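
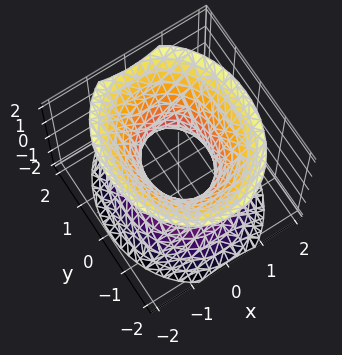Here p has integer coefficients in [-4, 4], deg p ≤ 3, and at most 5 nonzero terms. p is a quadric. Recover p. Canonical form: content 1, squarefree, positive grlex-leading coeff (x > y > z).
3*x^2 + 2*y^2 - 2*z^2 - 2

(a) Degree: one connected sheet with a waist; a quadric, so deg p = 2.
(b) Symmetries: mirror symmetry z ↦ −z ⇒ only even powers of z; the y ↦ −y reflection is a symmetry, so y appears only in even powers; the x ↦ −x reflection is a symmetry, so x appears only in even powers.
(c) From the visible intercepts: the y-axis gridline crossings are at y ∈ {-1, 1}; the surface avoids every integer z-axis point in the box.
(d) Together with the visible shape, these determine p as stated.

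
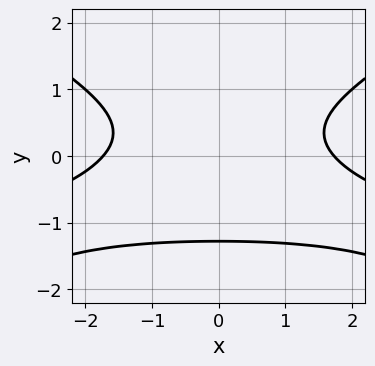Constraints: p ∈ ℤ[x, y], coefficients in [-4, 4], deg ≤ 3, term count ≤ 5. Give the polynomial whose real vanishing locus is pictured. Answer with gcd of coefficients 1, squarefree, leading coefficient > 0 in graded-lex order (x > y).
The degree is 3 — no degree-2 curve has this shape.
Symmetries: mirror symmetry x ↦ −x ⇒ only even powers of x.
Fitting integer coefficients to these (and the overall shape) gives p.

x^2*y - 3*y^3 + x^2 - 2*y^2 - 3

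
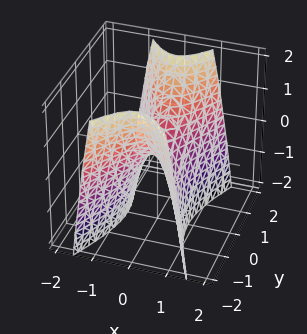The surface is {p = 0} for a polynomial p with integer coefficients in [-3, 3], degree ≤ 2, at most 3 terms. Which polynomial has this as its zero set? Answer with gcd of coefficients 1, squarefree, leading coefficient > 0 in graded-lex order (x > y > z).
1. Degree: a hyperbolic paraboloid; a quadric, so deg p = 2.
2. Symmetries: mirror symmetry y ↦ −y ⇒ only even powers of y; mirror symmetry x ↦ −x ⇒ only even powers of x.
3. Checking where it meets the axes: it meets the y-axis at y = 0 (among the integer gridlines); it meets the z-axis at z = 0 (among the integer gridlines); it meets the x-axis at x = 0 (among the integer gridlines).
4. Matching integer coefficients to the picture gives p.

3*x^2 - y^2 + z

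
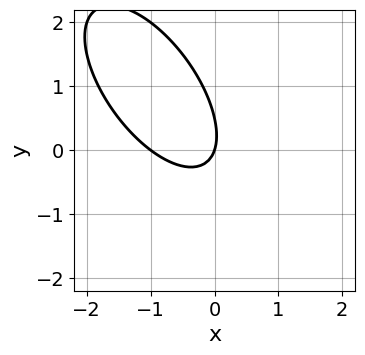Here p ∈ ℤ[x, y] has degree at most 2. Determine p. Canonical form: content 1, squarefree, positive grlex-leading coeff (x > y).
3*x^2 + 3*x*y + 2*y^2 + 3*x - y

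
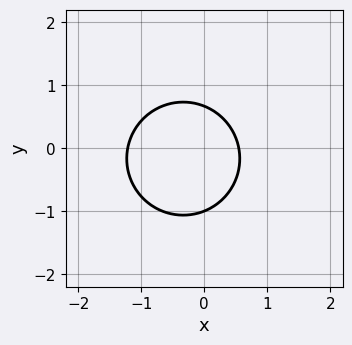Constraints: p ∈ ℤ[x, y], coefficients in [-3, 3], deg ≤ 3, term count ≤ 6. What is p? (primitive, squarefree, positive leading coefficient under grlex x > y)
3*x^2 + 3*y^2 + 2*x + y - 2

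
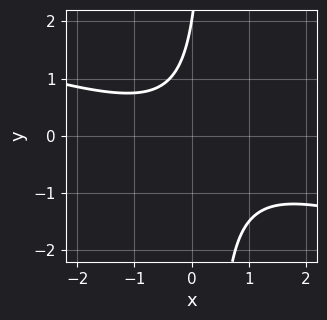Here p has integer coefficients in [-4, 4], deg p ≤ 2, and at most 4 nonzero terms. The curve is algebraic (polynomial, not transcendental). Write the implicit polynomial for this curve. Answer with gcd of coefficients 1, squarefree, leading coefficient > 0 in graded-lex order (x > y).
x^2 + 3*x*y - y + 2

1. deg p = 2. A generic line meets the curve in up to 2 points.
2. Checking where it meets the axes: the curve avoids every integer x-axis point in the box; one y-axis crossing is at y = 2.
3. Fitting integer coefficients to these (and the overall shape) gives p.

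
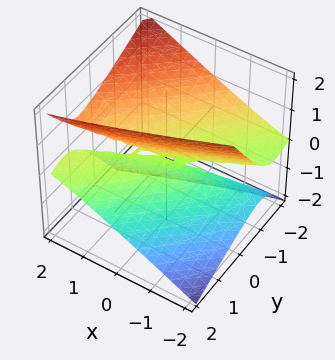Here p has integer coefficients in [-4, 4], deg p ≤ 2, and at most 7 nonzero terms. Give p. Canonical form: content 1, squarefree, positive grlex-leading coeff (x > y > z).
x^2 - 3*x*y + 2*y^2 + 3*y*z - 3*z^2

Degree: the shape is more complex than any degree-1 surface, so deg p = 2.
Against the integer gridlines: one x-axis crossing is at x = 0; one y-axis crossing is at y = 0; it crosses the z-axis at the gridline z = 0.
Together with the visible shape, these determine p as stated.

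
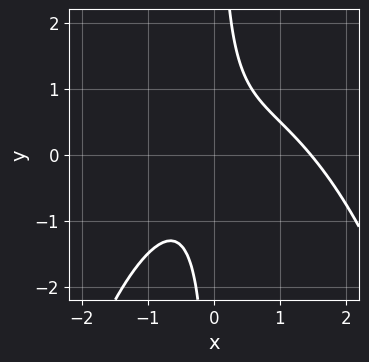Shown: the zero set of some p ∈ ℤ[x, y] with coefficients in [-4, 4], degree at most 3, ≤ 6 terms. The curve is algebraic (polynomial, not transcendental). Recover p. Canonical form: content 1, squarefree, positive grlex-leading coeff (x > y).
x^3 - x^2 + 2*x*y - 1

First, the degree is 3 — a generic line meets the curve in up to 3 points.
Next, from the visible intercepts: it misses every integer gridline on the y-axis.
Finally, together with the visible shape, these determine p as stated.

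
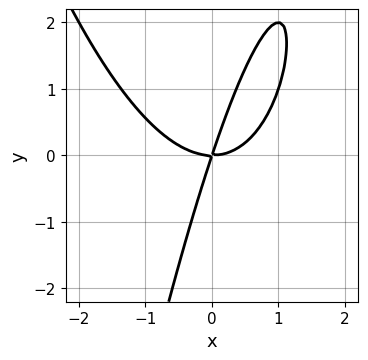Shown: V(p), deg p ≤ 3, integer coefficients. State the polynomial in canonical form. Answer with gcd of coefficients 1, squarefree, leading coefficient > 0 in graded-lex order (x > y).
First, degree: a generic line meets the curve in up to 3 points, so deg p = 3.
Then, against the integer gridlines: one x-axis crossing is at x = 0; it crosses the y-axis at the gridline y = 0.
Finally, matching integer coefficients to the picture gives p.

2*x^3 - 3*x*y + y^2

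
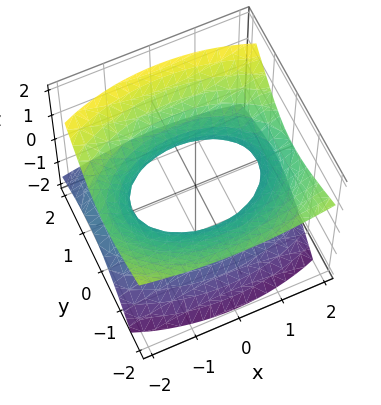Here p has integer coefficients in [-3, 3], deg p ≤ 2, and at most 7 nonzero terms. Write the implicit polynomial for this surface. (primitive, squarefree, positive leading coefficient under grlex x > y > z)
x^2 + 2*y^2 + 2*y*z - 3*z^2 - 2

1. deg p = 2. The shape is more complex than any degree-1 surface.
2. Observable constraints: the surface avoids every integer z-axis point in the box; among the integer gridlines, it crosses the y-axis at y ∈ {-1, 1}.
3. Together with the visible shape, these determine p as stated.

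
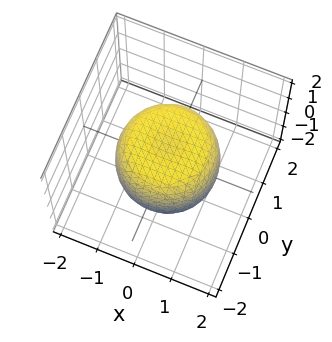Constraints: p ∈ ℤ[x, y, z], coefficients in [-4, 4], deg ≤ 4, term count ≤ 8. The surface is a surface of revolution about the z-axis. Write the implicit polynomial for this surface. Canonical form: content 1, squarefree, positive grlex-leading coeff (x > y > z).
x^4 + 2*x^2*y^2 + y^4 - x^2 - y^2 + z^2 - 1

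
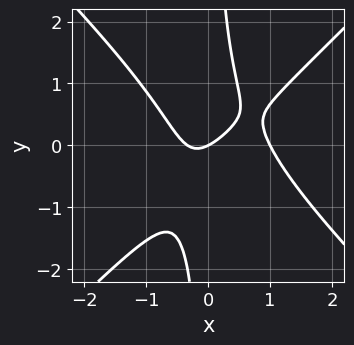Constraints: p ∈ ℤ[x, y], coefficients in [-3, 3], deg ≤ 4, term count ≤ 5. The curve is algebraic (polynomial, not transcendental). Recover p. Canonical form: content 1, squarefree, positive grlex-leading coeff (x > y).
3*x^3 - 3*x*y^2 - 2*x^2 - x + 2*y

1. The degree is 3 — the shape is more complex than any degree-2 curve.
2. Reading off the gridlines: the x-axis gridline crossings are at x ∈ {0, 1}; it crosses the y-axis at the gridline y = 0.
3. Matching integer coefficients to the picture gives p.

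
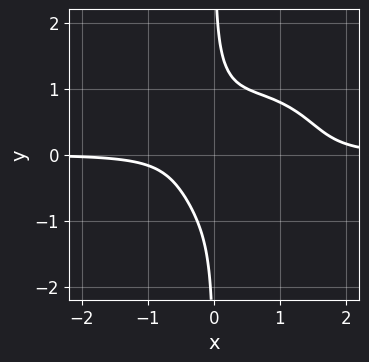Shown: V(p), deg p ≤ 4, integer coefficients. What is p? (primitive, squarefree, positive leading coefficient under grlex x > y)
2*x^3*y + 2*x*y^3 - 3*x^2*y + x*y - 1

First, degree: the shape is more complex than any degree-3 curve, so deg p = 4.
Then, from the visible intercepts: it misses every integer gridline on the y-axis; it misses every integer gridline on the x-axis.
Finally, together with the visible shape, these determine p as stated.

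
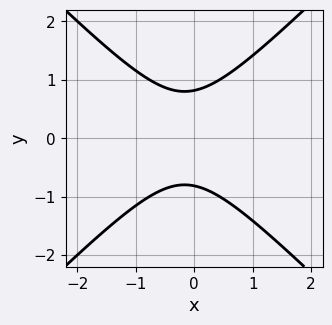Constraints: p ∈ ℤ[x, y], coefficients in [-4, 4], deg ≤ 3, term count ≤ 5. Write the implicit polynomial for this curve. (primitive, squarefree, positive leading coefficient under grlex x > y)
3*x^2 - 3*y^2 + x + 2

First, the degree is 2 — the shape is more complex than any degree-1 curve.
Next, symmetries: the y ↦ −y reflection is a symmetry, so y appears only in even powers.
Then, observable constraints: no x-intercept at any integer in the box.
Finally, the integer polynomial consistent with all of this is the stated p.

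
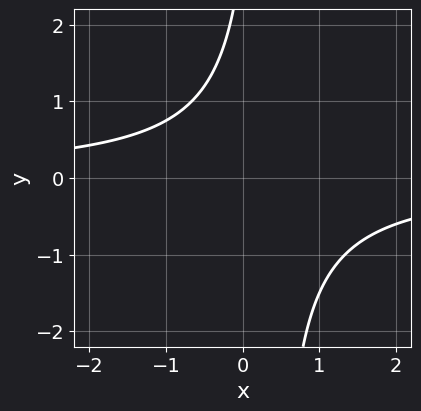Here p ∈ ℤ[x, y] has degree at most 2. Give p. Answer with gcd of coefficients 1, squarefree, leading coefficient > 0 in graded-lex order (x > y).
1. deg p = 2. No degree-1 curve has this shape.
2. Reading off the gridlines: the curve avoids every integer y-axis point in the box; it misses every integer gridline on the x-axis.
3. Fitting integer coefficients to these (and the overall shape) gives p.

3*x*y - y + 3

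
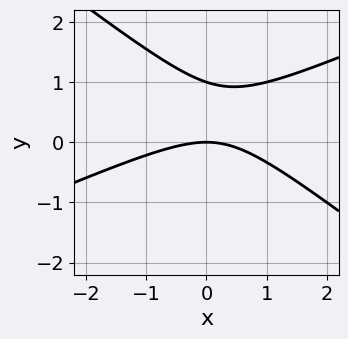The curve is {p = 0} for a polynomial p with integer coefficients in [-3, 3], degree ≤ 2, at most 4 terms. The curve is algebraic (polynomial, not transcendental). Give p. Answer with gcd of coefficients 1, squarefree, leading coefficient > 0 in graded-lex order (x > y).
1. Degree: a generic line meets the curve in up to 2 points, so deg p = 2.
2. Observable constraints: one x-axis crossing is at x = 0; the y-axis gridline crossings are at y ∈ {0, 1}.
3. Assembling these constraints gives the stated polynomial.

x^2 - x*y - 3*y^2 + 3*y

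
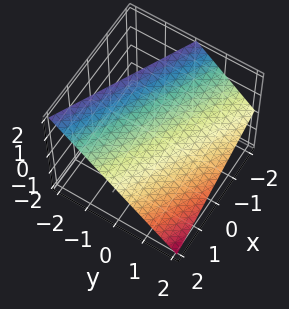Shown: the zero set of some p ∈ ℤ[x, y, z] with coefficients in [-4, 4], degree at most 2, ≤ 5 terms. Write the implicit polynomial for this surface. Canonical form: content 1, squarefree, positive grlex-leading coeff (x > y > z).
First, deg p = 1. Every cross-section is a straight line — this is a plane.
Then, reading off the gridlines: it crosses the y-axis at the gridline y = 1; it crosses the z-axis at the gridline z = 1; it crosses the x-axis at the gridline x = 2.
Finally, putting this together gives p.

x + 2*y + 2*z - 2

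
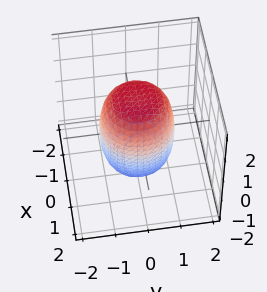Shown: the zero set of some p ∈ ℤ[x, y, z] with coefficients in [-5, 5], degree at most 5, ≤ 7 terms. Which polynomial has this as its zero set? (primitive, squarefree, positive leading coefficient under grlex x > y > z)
2*x^4 + 4*x^2*y^2 + 2*y^4 - x^2 - y^2 + z^2 - 2

The degree is 4 — no degree-3 surface has this shape.
Symmetries: rotational symmetry about the z-axis ⇒ p depends on x, y only through x² + y².
Against the integer gridlines: a circular section at z = -1 has radius exactly 1.
The integer polynomial consistent with all of this is the stated p.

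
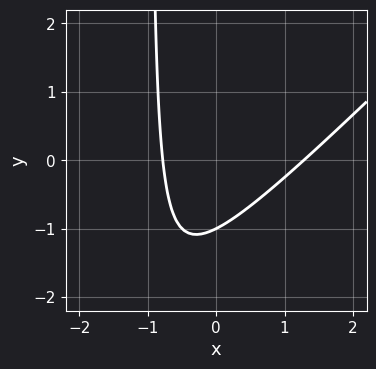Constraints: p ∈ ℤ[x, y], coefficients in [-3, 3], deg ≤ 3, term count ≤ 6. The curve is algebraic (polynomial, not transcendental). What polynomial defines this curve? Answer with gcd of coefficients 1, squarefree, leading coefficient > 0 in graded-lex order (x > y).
The degree is 2 — no degree-1 curve has this shape.
From the axis intercepts and sections: one y-axis crossing is at y = -1.
Matching integer coefficients to the picture gives p.

2*x^2 - 2*x*y - x - 2*y - 2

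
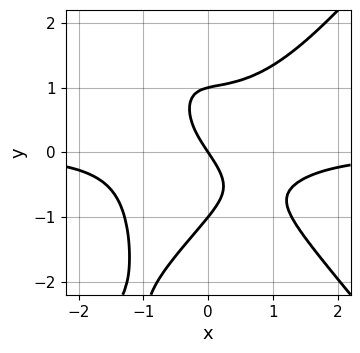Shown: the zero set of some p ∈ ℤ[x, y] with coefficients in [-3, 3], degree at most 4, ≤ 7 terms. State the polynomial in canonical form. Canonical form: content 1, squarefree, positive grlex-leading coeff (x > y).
1. deg p = 4. The shape is more complex than any degree-3 curve.
2. From the axis intercepts and sections: it crosses the x-axis at the gridline x = 0; among the integer gridlines, it crosses the y-axis at y ∈ {-1, 0, 1}.
3. Fitting integer coefficients to these (and the overall shape) gives p.

3*x^3*y - 2*x*y^3 - 2*y^3 + 3*x + 2*y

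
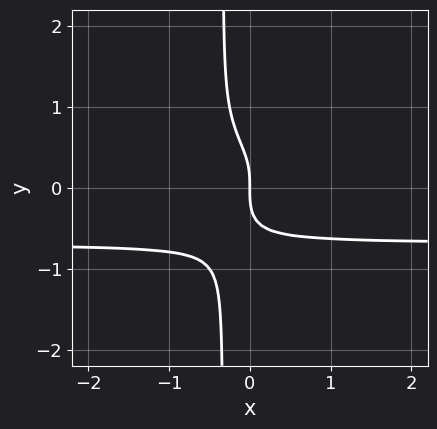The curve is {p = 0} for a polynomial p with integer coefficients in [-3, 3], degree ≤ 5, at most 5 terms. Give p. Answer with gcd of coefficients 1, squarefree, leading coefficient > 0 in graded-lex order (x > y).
3*x*y^3 + y^3 + x

1. deg p = 4.
2. From the axis intercepts and sections: one x-axis crossing is at x = 0; it crosses the y-axis at the gridline y = 0.
3. The integer polynomial consistent with all of this is the stated p.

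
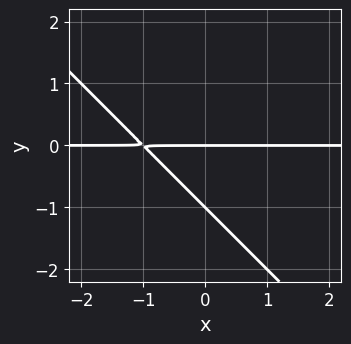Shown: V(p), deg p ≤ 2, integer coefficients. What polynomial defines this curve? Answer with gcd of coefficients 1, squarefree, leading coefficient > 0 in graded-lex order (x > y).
x*y + y^2 + y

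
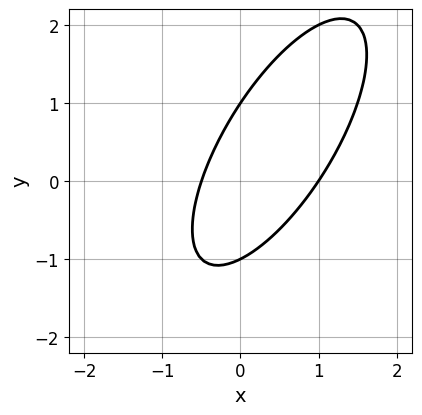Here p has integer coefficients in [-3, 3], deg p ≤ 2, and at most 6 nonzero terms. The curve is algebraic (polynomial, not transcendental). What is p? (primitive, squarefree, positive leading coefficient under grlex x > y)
2*x^2 - 2*x*y + y^2 - x - 1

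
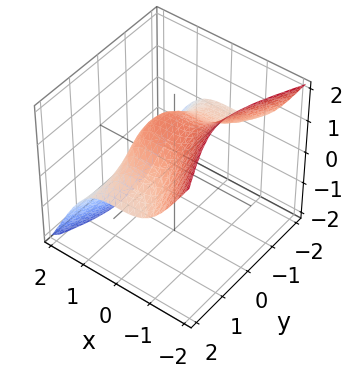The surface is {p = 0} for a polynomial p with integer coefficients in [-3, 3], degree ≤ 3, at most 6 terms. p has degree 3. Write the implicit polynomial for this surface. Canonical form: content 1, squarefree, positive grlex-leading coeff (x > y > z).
3*x^3 + 2*y^2*z + z^3 - 2

Degree: a generic line meets the surface in up to 3 points, so deg p = 3.
Observable constraints: it misses every integer gridline on the y-axis.
Matching integer coefficients to the picture gives p.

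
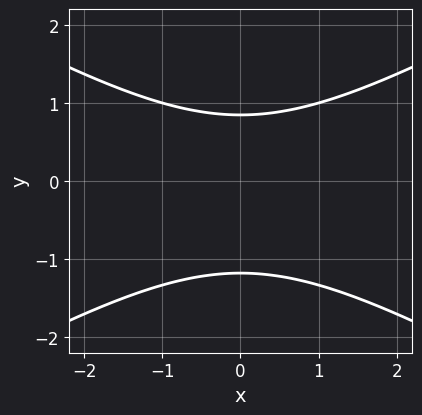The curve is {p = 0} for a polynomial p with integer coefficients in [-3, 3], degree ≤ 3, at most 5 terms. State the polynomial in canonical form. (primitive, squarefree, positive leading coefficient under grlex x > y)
x^2 - 3*y^2 - y + 3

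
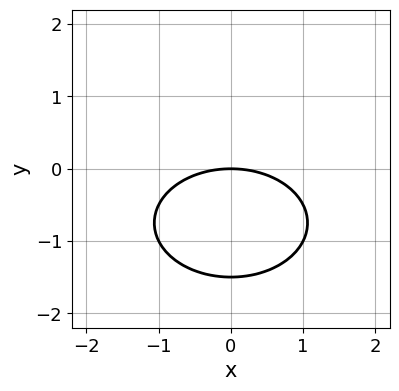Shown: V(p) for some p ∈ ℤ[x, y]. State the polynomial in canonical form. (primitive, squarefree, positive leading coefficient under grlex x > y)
1. The degree is 2 — the shape is more complex than any degree-1 curve.
2. Symmetries: mirror symmetry x ↦ −x ⇒ only even powers of x.
3. Observable constraints: one x-axis crossing is at x = 0; one y-axis crossing is at y = 0.
4. The integer polynomial consistent with all of this is the stated p.

x^2 + 2*y^2 + 3*y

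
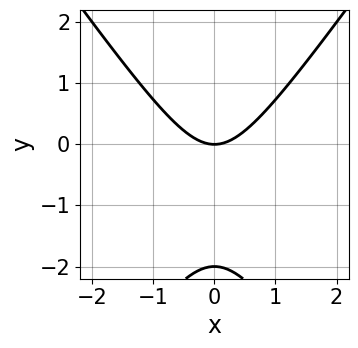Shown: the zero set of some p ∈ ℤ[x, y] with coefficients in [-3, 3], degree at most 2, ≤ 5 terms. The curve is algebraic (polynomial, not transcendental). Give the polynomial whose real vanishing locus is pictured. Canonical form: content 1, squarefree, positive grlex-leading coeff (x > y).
Degree: no degree-1 curve has this shape, so deg p = 2.
Symmetries: it's symmetric under x → −x, forcing even powers of x.
Against the integer gridlines: the y-axis gridline crossings are at y ∈ {-2, 0}; it meets the x-axis at x = 0 (among the integer gridlines).
Matching integer coefficients to the picture gives p.

2*x^2 - y^2 - 2*y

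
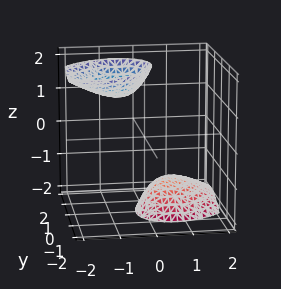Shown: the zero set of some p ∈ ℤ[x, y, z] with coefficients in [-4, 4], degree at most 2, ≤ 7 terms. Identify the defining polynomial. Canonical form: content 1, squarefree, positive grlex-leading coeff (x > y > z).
First, the picture has 2 separate pieces. Treating them together as one polynomial.
Then, deg p = 2. The shape is more complex than any degree-1 surface.
Then, reading off the gridlines: no x-intercept at any integer in the box; it misses every integer gridline on the y-axis.
Finally, matching integer coefficients to the picture gives p.

3*x^2 - 2*x*y + 3*x*z + 3*y^2 - z^2 + 3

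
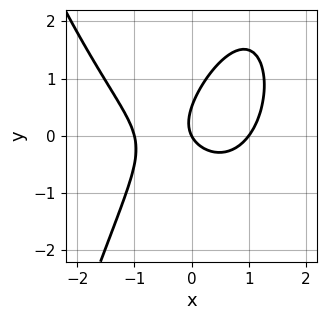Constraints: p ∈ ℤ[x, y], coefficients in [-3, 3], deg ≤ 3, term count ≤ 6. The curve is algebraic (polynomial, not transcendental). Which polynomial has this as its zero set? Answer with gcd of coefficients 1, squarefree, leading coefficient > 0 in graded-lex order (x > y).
The degree is 3 — no degree-2 curve has this shape.
From the visible intercepts: among the integer gridlines, it crosses the x-axis at x ∈ {-1, 0, 1}; one y-axis crossing is at y = 0.
These observations pin down the coefficients.

2*x^3 - 2*x*y + 2*y^2 - 2*x - y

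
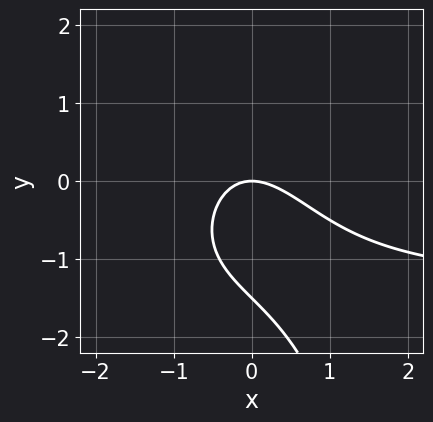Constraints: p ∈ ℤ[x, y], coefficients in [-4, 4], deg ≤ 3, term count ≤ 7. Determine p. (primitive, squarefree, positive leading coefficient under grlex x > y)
2*x^2*y + 3*x^2 + 2*x*y + 2*y^2 + 3*y

(a) The degree is 3 — the shape is more complex than any degree-2 curve.
(b) Against the integer gridlines: one y-axis crossing is at y = 0; one x-axis crossing is at x = 0.
(c) Solving for integer coefficients yields p as stated.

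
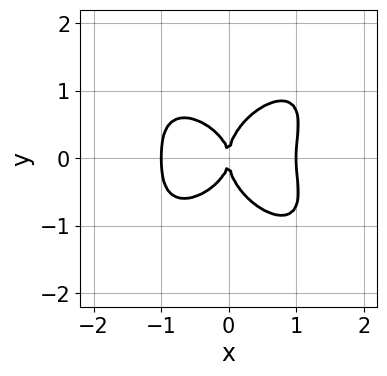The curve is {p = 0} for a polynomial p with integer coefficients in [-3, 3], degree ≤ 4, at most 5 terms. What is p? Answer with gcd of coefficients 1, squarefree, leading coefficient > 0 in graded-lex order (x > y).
2*x^4 + 2*y^4 - x*y^2 - 2*x^2

First, the degree is 4 — no degree-3 curve has this shape.
Then, symmetries: mirror symmetry y ↦ −y ⇒ only even powers of y.
Then, from the axis intercepts and sections: it meets the y-axis at y = 0 (among the integer gridlines); the x-axis gridline crossings are at x ∈ {-1, 0, 1}.
Finally, fitting integer coefficients to these (and the overall shape) gives p.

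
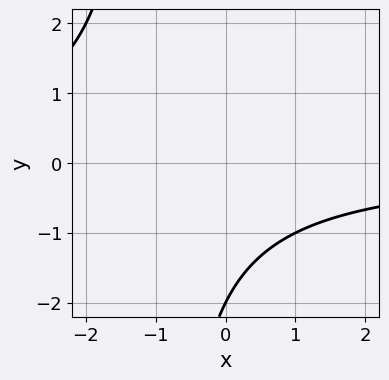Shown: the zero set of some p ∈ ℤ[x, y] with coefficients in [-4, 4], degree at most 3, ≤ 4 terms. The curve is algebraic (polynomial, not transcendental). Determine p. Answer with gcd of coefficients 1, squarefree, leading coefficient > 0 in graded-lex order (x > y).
x*y + y + 2

1. The degree is 2 — a generic line meets the curve in up to 2 points.
2. Against the integer gridlines: it meets the y-axis at y = -2 (among the integer gridlines); the curve avoids every integer x-axis point in the box.
3. These observations pin down the coefficients.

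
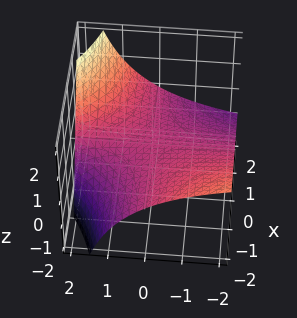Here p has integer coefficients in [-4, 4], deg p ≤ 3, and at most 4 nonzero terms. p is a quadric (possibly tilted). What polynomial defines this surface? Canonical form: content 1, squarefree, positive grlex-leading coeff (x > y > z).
1. deg p = 2. The shape is more complex than any degree-1 surface.
2. Against the integer gridlines: every point of the y-axis in the box is on the surface; every point of the x-axis in the box is on the surface.
3. These observations pin down the coefficients.

x*y + y*z - 3*z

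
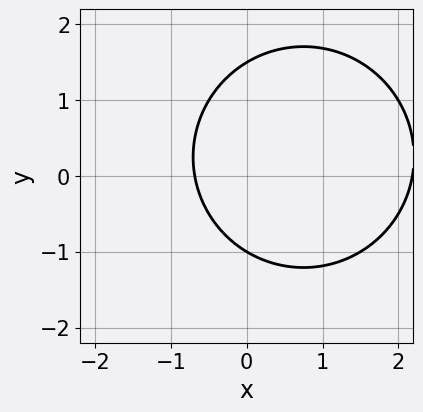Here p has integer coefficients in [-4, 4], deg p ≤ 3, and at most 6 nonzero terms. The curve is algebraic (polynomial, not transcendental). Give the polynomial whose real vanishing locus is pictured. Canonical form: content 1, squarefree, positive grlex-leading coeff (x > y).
(a) The degree is 2 — no degree-1 curve has this shape.
(b) From the axis intercepts and sections: it crosses the y-axis at the gridline y = -1.
(c) Assembling these constraints gives the stated polynomial.

2*x^2 + 2*y^2 - 3*x - y - 3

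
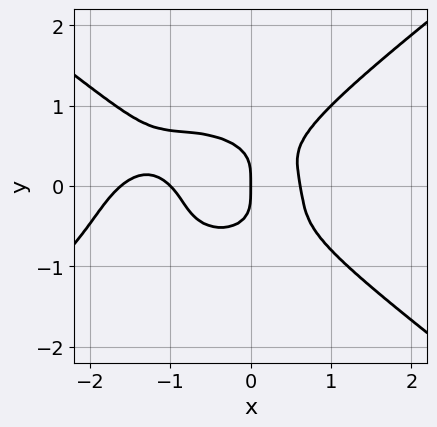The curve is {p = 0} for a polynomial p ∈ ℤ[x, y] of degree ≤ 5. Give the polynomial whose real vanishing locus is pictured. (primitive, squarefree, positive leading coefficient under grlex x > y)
1. The degree is 4 — no degree-3 curve has this shape.
2. Observable constraints: among the integer gridlines, it crosses the x-axis at x ∈ {-1, 0}; it meets the y-axis at y = 0 (among the integer gridlines).
3. Putting this together gives p.

x^4 - 3*y^4 + 2*x^3 + x^2*y - x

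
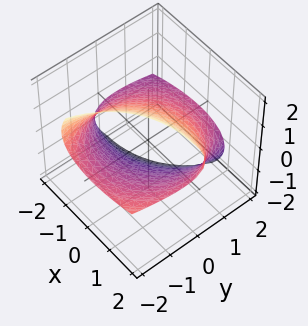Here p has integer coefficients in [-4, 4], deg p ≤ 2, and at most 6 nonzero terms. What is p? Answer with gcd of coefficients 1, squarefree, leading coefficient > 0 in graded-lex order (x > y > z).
1. Degree: no degree-1 surface has this shape, so deg p = 2.
2. Matching integer coefficients to the picture gives p.

x^2 - 2*x*z + y^2 + 3*y*z + 2*z^2 - 3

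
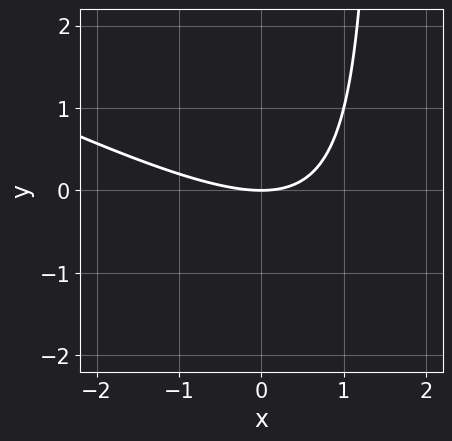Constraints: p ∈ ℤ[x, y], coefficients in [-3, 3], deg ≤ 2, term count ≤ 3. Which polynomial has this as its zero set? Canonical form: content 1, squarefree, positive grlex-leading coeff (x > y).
x^2 + 2*x*y - 3*y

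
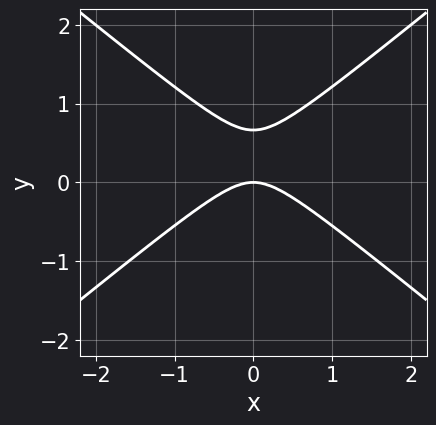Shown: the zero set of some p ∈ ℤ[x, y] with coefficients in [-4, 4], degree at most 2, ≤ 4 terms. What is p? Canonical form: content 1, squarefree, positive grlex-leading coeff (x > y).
1. The degree is 2 — a generic line meets the curve in up to 2 points.
2. Symmetries: the x ↦ −x reflection is a symmetry, so x appears only in even powers.
3. Checking where it meets the axes: one y-axis crossing is at y = 0; one x-axis crossing is at x = 0.
4. Assembling these constraints gives the stated polynomial.

2*x^2 - 3*y^2 + 2*y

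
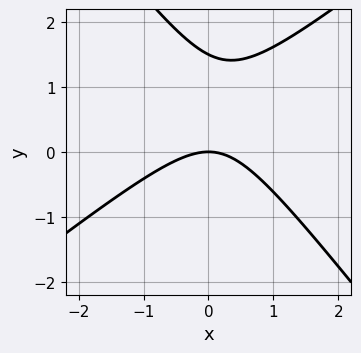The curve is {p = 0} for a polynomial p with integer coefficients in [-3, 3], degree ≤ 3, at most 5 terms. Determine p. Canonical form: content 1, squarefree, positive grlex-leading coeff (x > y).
1. deg p = 2. No degree-1 curve has this shape.
2. Reading off the gridlines: it crosses the x-axis at the gridline x = 0; it meets the y-axis at y = 0 (among the integer gridlines).
3. These observations pin down the coefficients.

2*x^2 - x*y - 2*y^2 + 3*y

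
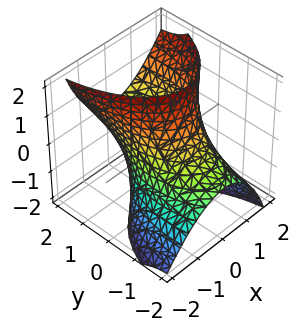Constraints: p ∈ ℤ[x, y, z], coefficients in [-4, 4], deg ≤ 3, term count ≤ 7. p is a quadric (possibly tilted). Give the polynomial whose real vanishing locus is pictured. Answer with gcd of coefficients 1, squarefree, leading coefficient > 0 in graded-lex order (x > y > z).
3*x^2 - x*z + y^2 - 3*y*z - 3

(a) Degree: no degree-1 surface has this shape, so deg p = 2.
(b) Reading off the gridlines: the surface avoids every integer z-axis point in the box; among the integer gridlines, it crosses the x-axis at x ∈ {-1, 1}.
(c) Solving for integer coefficients yields p as stated.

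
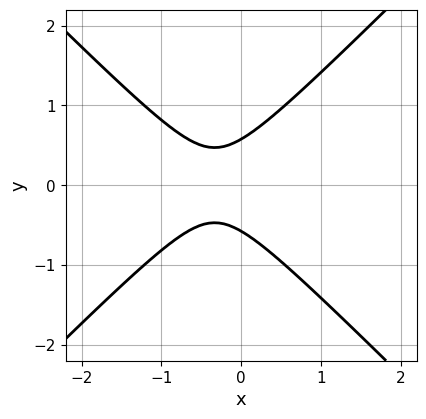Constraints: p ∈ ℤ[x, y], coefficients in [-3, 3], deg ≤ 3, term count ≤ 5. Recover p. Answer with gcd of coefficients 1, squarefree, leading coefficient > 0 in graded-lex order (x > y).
3*x^2 - 3*y^2 + 2*x + 1

(a) The degree is 2 — the shape is more complex than any degree-1 curve.
(b) Symmetries: the y ↦ −y reflection is a symmetry, so y appears only in even powers.
(c) Reading off the gridlines: no x-intercept at any integer in the box.
(d) Assembling these constraints gives the stated polynomial.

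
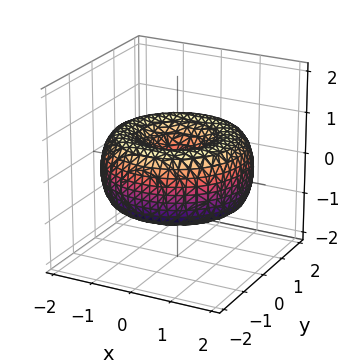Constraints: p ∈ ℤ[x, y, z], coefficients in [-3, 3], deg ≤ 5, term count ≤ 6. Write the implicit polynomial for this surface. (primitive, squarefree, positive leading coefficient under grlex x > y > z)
x^4 + 2*x^2*y^2 + y^4 - 3*x^2 - 3*y^2 + 3*z^2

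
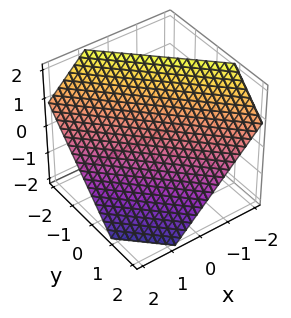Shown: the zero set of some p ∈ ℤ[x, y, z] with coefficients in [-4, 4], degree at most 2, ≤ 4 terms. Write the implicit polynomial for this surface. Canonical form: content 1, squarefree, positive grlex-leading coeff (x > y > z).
(a) The degree is 1 — every cross-section is a straight line — this is a plane.
(b) Matching integer coefficients to the picture gives p.

3*x + 3*y + 3*z - 2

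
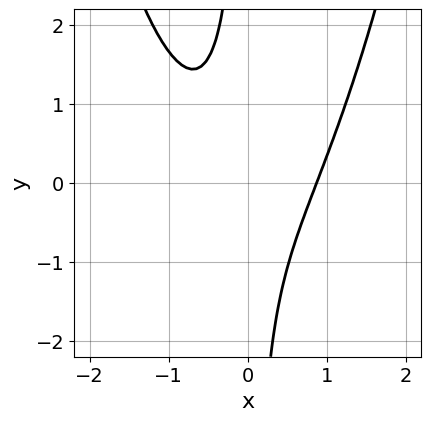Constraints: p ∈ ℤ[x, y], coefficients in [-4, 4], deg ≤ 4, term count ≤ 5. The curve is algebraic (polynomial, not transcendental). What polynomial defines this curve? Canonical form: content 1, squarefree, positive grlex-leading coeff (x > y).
(a) Degree: a generic line meets the curve in up to 3 points, so deg p = 3.
(b) From the visible intercepts: it misses every integer gridline on the y-axis.
(c) The integer polynomial consistent with all of this is the stated p.

3*x^3 - 3*x*y - 2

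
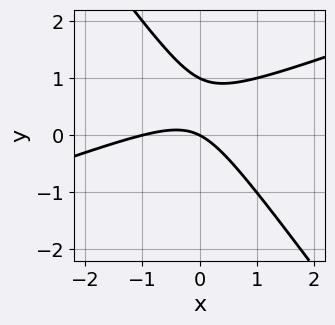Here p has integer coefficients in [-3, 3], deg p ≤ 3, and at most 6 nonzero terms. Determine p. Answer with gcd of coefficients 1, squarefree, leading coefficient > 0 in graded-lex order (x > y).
x^2 - 2*x*y - 2*y^2 + x + 2*y

The degree is 2 — the shape is more complex than any degree-1 curve.
From the axis intercepts and sections: among the integer gridlines, it crosses the y-axis at y ∈ {0, 1}; among the integer gridlines, it crosses the x-axis at x ∈ {-1, 0}.
The integer polynomial consistent with all of this is the stated p.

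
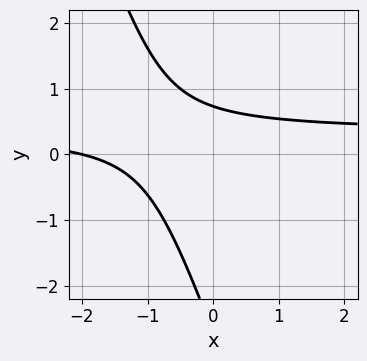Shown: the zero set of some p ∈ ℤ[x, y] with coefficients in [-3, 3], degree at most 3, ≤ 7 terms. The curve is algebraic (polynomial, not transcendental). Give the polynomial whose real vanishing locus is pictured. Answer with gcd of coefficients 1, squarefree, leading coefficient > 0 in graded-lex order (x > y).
First, the degree is 2 — no degree-1 curve has this shape.
Next, checking where it meets the axes: it crosses the x-axis at the gridline x = -2.
Finally, fitting integer coefficients to these (and the overall shape) gives p.

3*x*y + y^2 - x + 2*y - 2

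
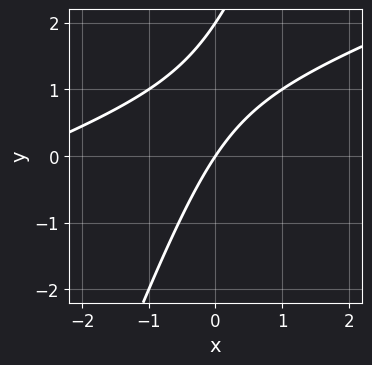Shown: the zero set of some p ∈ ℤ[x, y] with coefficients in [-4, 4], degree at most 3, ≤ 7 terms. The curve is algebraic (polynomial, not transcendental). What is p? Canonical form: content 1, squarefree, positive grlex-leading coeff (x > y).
x^2 - 3*x*y + y^2 + 3*x - 2*y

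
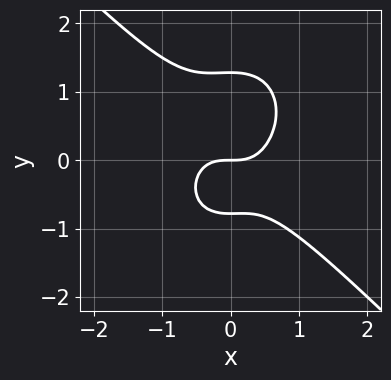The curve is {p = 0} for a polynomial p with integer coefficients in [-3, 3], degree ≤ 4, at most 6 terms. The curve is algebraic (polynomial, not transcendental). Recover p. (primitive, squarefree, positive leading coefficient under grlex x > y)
1. The degree is 3 — the shape is more complex than any degree-2 curve.
2. Against the integer gridlines: one y-axis crossing is at y = 0; it meets the x-axis at x = 0 (among the integer gridlines).
3. Assembling these constraints gives the stated polynomial.

3*x^3 + x^2*y + 2*y^3 - y^2 - 2*y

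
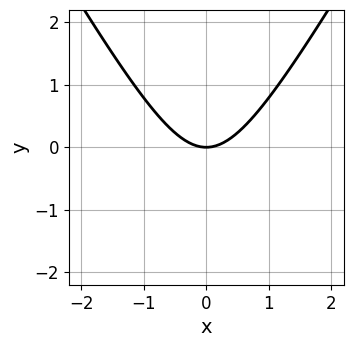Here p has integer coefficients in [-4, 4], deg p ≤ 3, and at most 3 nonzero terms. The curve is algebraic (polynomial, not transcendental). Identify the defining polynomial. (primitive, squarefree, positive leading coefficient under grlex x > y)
Degree: the shape is more complex than any degree-1 curve, so deg p = 2.
Symmetries: it's symmetric under x → −x, forcing even powers of x.
Checking where it meets the axes: it meets the y-axis at y = 0 (among the integer gridlines); one x-axis crossing is at x = 0.
Matching integer coefficients to the picture gives p.

3*x^2 - y^2 - 3*y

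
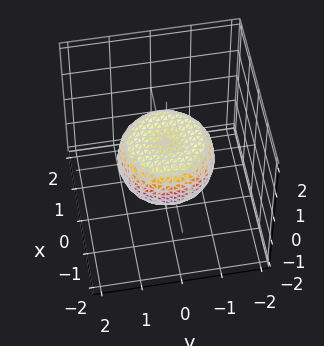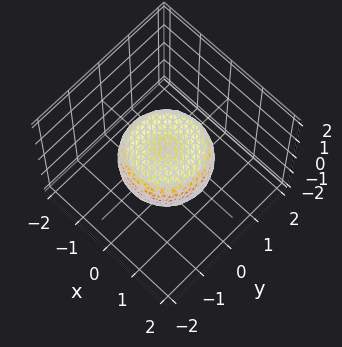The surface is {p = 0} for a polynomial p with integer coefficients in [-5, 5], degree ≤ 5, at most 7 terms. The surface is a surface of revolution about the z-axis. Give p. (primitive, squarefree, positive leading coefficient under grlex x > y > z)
1. deg p = 4. A generic line meets the surface in up to 4 points.
2. By symmetry, the z-axis is an axis of rotation, so x and y enter only as x² + y².
3. From the axis intercepts and sections: a circular section at z = 0 has radius between 1 and 2.
4. Putting this together gives p.

2*x^4 + 4*x^2*y^2 + 2*y^4 - 2*x^2 - 2*y^2 + 3*z^2 - 1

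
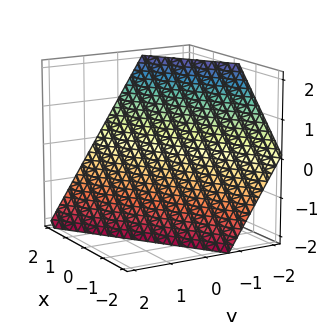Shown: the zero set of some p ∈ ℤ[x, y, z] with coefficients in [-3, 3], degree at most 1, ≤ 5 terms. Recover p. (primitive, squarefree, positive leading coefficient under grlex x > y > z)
(a) The degree is 1 — the surface is flat (a plane).
(b) Checking where it meets the axes: one x-axis crossing is at x = 1; one z-axis crossing is at z = -1.
(c) The integer polynomial consistent with all of this is the stated p.

2*x - 3*y - 2*z - 2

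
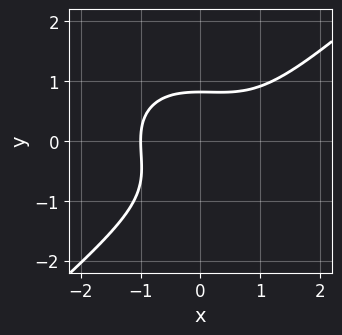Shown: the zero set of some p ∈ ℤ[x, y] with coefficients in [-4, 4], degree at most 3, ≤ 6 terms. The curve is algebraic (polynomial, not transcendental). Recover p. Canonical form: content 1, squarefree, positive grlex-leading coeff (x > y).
2*x^3 - 3*y^3 - x^2 - 2*y^2 + 3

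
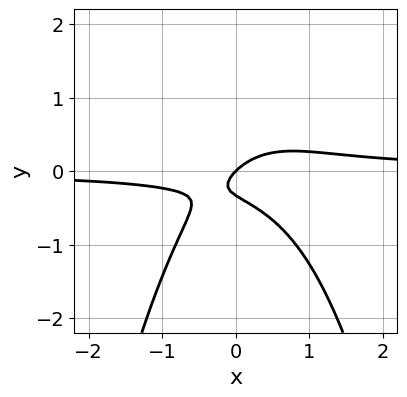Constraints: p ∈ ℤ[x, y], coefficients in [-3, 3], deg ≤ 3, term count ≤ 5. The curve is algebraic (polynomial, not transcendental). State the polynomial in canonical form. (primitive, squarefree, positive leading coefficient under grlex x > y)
(a) The degree is 3 — a generic line meets the curve in up to 3 points.
(b) Observable constraints: it crosses the y-axis at the gridline y = 0; it meets the x-axis at x = 0 (among the integer gridlines).
(c) Putting this together gives p.

3*x^2*y - x*y + 3*y^2 - x + y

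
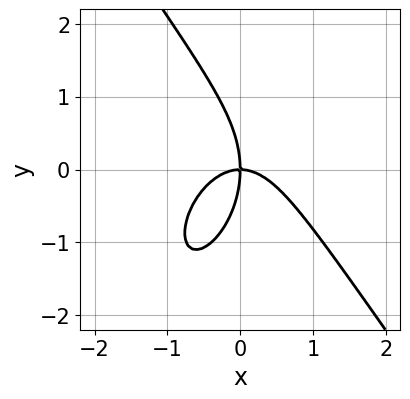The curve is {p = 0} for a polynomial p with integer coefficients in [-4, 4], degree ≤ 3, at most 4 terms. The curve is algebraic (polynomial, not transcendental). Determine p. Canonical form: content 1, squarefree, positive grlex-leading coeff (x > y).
3*x^3 + y^3 + 3*x*y

(a) deg p = 3. A generic line meets the curve in up to 3 points.
(b) Against the integer gridlines: it meets the x-axis at x = 0 (among the integer gridlines); it crosses the y-axis at the gridline y = 0.
(c) Fitting integer coefficients to these (and the overall shape) gives p.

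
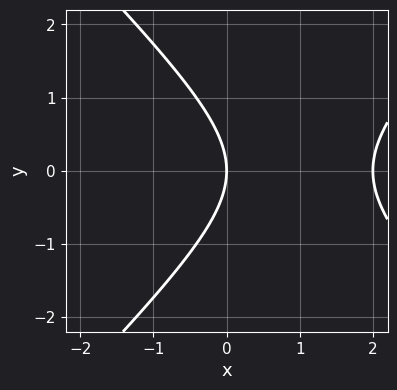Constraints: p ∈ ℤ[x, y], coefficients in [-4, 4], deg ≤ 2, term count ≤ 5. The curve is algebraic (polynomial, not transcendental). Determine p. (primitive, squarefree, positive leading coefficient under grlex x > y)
(a) The degree is 2 — no degree-1 curve has this shape.
(b) Symmetries: mirror symmetry y ↦ −y ⇒ only even powers of y.
(c) From the visible intercepts: one y-axis crossing is at y = 0; among the integer gridlines, it crosses the x-axis at x ∈ {0, 2}.
(d) Together with the visible shape, these determine p as stated.

x^2 - y^2 - 2*x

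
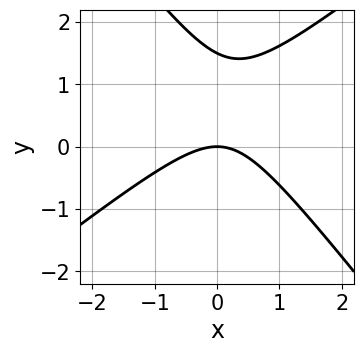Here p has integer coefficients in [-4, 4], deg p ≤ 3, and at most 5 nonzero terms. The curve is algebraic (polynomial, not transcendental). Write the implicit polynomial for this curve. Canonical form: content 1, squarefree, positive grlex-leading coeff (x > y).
2*x^2 - x*y - 2*y^2 + 3*y

deg p = 2. A generic line meets the curve in up to 2 points.
Reading off the gridlines: it meets the x-axis at x = 0 (among the integer gridlines); it crosses the y-axis at the gridline y = 0.
Matching integer coefficients to the picture gives p.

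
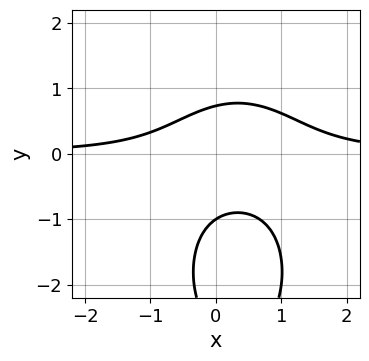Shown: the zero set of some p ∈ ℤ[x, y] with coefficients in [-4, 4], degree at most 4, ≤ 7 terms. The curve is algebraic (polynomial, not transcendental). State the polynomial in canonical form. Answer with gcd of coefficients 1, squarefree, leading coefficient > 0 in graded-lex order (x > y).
3*x^2*y + y^3 - 2*x*y + 3*y^2 - 2

(a) Degree: a generic line meets the curve in up to 3 points, so deg p = 3.
(b) Checking where it meets the axes: it meets the y-axis at y = -1 (among the integer gridlines); the curve avoids every integer x-axis point in the box.
(c) These observations pin down the coefficients.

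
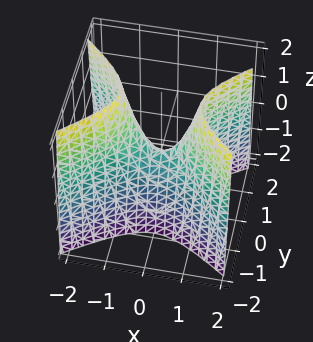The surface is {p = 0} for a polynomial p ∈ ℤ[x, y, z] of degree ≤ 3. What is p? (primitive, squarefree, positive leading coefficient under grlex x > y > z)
2*x^2 - 3*y^2 - z

First, deg p = 2. A hyperbolic paraboloid; a quadric.
Then, symmetries: mirror symmetry x ↦ −x ⇒ only even powers of x; the y ↦ −y reflection is a symmetry, so y appears only in even powers.
Then, from the visible intercepts: one y-axis crossing is at y = 0; it meets the z-axis at z = 0 (among the integer gridlines); it crosses the x-axis at the gridline x = 0.
Finally, solving for integer coefficients yields p as stated.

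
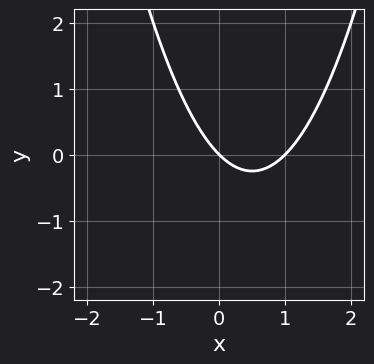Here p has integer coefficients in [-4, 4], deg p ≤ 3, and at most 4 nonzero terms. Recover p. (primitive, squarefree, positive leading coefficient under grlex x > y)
x^2 - x - y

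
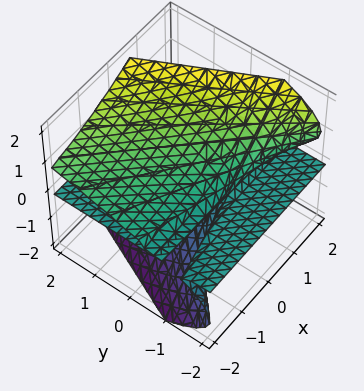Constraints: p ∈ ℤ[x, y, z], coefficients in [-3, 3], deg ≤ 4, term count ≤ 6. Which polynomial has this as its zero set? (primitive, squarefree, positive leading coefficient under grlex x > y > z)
x*z^2 - z^3 + y*z + z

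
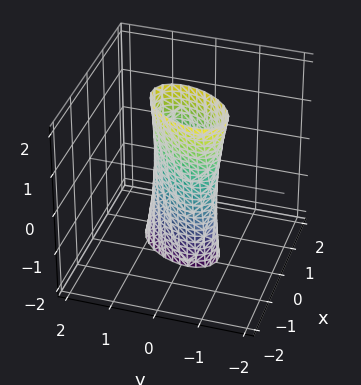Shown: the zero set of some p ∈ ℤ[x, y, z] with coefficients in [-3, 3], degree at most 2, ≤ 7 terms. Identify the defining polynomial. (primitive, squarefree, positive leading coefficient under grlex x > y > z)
1. Degree: no degree-1 surface has this shape, so deg p = 2.
2. Observable constraints: no z-intercept at any integer in the box.
3. These observations pin down the coefficients.

3*x^2 - 2*x*y + x*z + 2*y^2 - 1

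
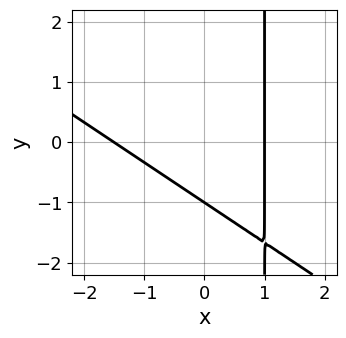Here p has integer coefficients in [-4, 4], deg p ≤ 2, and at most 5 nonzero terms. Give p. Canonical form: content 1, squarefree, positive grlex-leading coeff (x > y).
2*x^2 + 3*x*y + x - 3*y - 3

First, deg p = 2.
Then, against the integer gridlines: it meets the y-axis at y = -1 (among the integer gridlines); one x-axis crossing is at x = 1.
Finally, the integer polynomial consistent with all of this is the stated p.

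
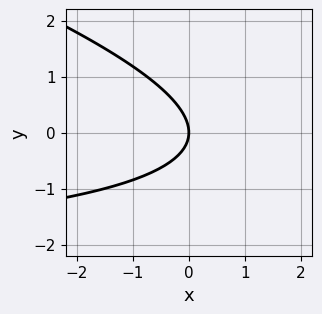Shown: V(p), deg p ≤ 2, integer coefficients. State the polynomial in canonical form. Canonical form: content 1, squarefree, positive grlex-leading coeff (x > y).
x*y + 3*y^2 + 3*x

deg p = 2. No degree-1 curve has this shape.
From the visible intercepts: it crosses the x-axis at the gridline x = 0; one y-axis crossing is at y = 0.
Fitting integer coefficients to these (and the overall shape) gives p.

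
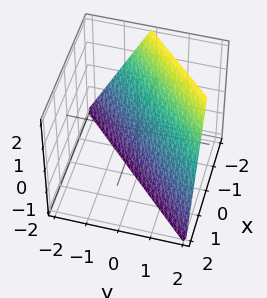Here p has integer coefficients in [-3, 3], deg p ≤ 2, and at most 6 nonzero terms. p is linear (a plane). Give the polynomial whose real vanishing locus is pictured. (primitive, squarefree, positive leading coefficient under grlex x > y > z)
2*x - 2*y + z + 2

(a) deg p = 1. Every cross-section is a straight line — this is a plane.
(b) Observable constraints: it crosses the z-axis at the gridline z = -2; it crosses the x-axis at the gridline x = -1; it crosses the y-axis at the gridline y = 1.
(c) Putting this together gives p.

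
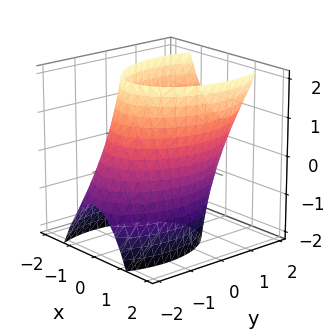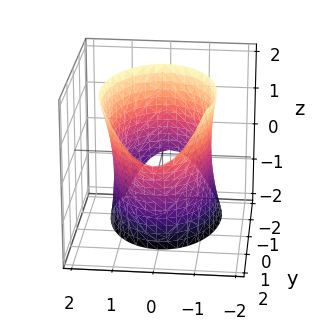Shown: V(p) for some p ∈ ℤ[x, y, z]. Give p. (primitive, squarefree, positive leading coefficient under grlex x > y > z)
2*x^2 + y^2 - y*z - 3

deg p = 2. The shape is more complex than any degree-1 surface.
Reading off the gridlines: it misses every integer gridline on the z-axis.
Together with the visible shape, these determine p as stated.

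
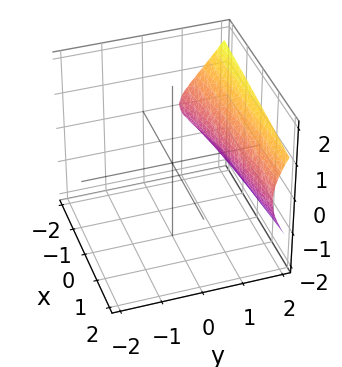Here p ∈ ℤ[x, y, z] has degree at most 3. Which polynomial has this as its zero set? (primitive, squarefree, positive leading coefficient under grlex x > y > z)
y^3 - 3*z^2 - x - 3

Degree: the shape is more complex than any degree-2 surface, so deg p = 3.
Checking where it meets the axes: the surface avoids every integer z-axis point in the box; the surface avoids every integer x-axis point in the box.
Fitting integer coefficients to these (and the overall shape) gives p.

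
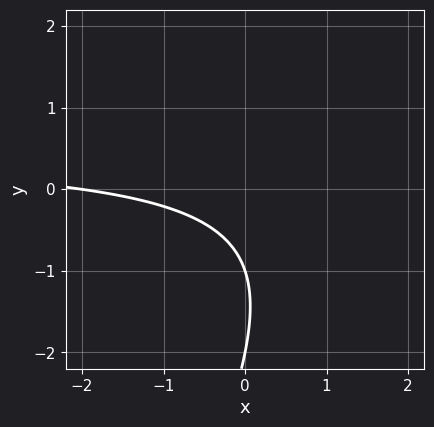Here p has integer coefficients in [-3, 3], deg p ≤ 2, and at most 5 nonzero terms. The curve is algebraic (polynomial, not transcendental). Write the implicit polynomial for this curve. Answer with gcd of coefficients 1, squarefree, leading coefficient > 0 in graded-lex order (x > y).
2*x*y - y^2 - x - 3*y - 2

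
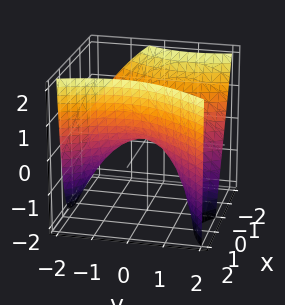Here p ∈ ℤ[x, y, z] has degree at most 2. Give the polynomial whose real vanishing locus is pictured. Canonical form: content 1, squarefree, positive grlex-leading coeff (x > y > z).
Degree: the shape is more complex than any degree-1 surface, so deg p = 2.
From the visible intercepts: it meets the x-axis at x = 0 (among the integer gridlines); it meets the y-axis at y = 0 (among the integer gridlines).
The integer polynomial consistent with all of this is the stated p.

2*x^2 - x*y + x*z - y^2 - 2*z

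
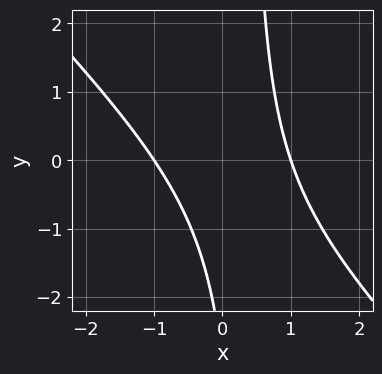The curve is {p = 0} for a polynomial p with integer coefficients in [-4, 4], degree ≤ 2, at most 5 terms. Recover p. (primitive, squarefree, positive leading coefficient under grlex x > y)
1. deg p = 2. A generic line meets the curve in up to 2 points.
2. Against the integer gridlines: among the integer gridlines, it crosses the x-axis at x ∈ {-1, 1}; the curve avoids every integer y-axis point in the box.
3. Fitting integer coefficients to these (and the overall shape) gives p.

3*x^2 + 3*x*y - y - 3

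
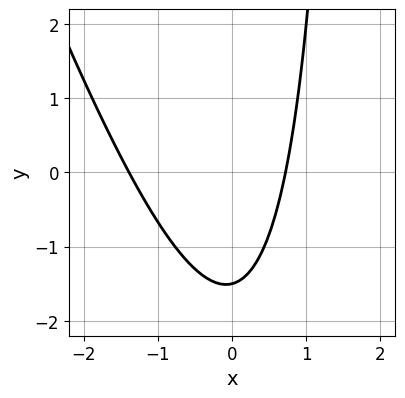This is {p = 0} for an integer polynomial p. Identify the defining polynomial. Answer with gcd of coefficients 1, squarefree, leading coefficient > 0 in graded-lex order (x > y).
The degree is 2 — the shape is more complex than any degree-1 curve.
Solving for integer coefficients yields p as stated.

3*x^2 + x*y + 2*x - 2*y - 3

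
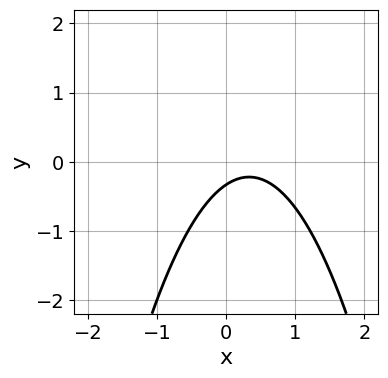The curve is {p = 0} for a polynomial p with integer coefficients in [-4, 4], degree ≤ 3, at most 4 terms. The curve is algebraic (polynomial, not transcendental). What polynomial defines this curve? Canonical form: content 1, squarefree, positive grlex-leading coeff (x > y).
deg p = 2.
From the visible intercepts: the curve avoids every integer x-axis point in the box.
Fitting integer coefficients to these (and the overall shape) gives p.

3*x^2 - 2*x + 3*y + 1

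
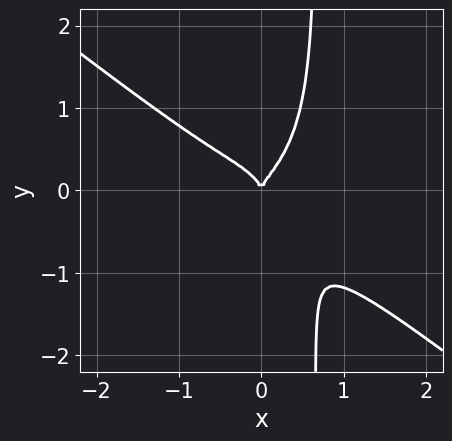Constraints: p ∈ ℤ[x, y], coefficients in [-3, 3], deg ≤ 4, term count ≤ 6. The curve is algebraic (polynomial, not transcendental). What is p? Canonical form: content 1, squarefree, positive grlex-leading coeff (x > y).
1. The degree is 4 — a generic line meets the curve in up to 4 points.
2. Observable constraints: one y-axis crossing is at y = 0; one x-axis crossing is at x = 0.
3. These observations pin down the coefficients.

3*x^4 + 2*x^3*y + 3*x*y^3 - 2*y^3 + x^2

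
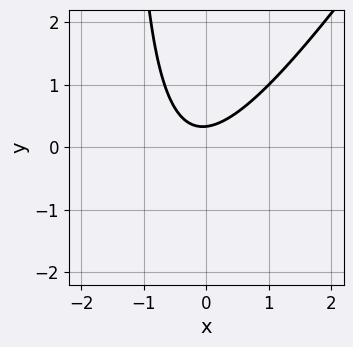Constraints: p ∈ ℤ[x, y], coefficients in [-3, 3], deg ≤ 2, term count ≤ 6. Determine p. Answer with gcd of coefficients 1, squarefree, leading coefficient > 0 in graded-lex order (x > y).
3*x^2 - 2*x*y + x - 3*y + 1

(a) The degree is 2 — a generic line meets the curve in up to 2 points.
(b) From the axis intercepts and sections: it misses every integer gridline on the x-axis.
(c) Solving for integer coefficients yields p as stated.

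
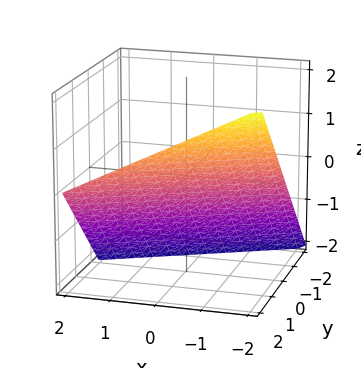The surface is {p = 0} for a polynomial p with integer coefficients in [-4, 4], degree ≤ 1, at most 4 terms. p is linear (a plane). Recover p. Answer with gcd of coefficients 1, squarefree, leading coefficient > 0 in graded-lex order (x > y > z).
Degree: the surface is flat (a plane), so deg p = 1.
From the visible intercepts: it crosses the y-axis at the gridline y = 1; it crosses the x-axis at the gridline x = -2; it crosses the z-axis at the gridline z = -1.
These observations pin down the coefficients.

x - 2*y + 2*z + 2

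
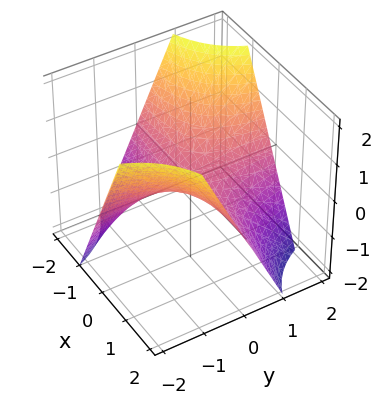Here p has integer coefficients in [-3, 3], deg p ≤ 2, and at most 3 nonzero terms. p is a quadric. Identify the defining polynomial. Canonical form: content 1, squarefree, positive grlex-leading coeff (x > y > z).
First, deg p = 2. A saddle surface; a quadric.
Then, from the visible intercepts: the visible x-axis segment lies entirely on the surface; it crosses the z-axis at the gridline z = 0; the visible y-axis segment lies entirely on the surface.
Finally, together with the visible shape, these determine p as stated.

x*y + z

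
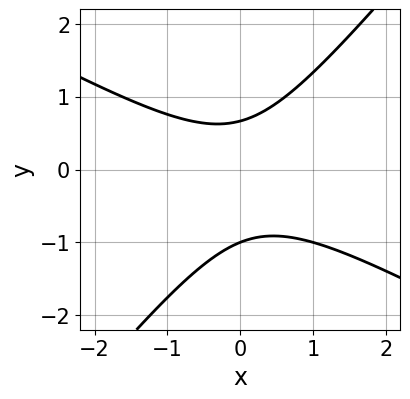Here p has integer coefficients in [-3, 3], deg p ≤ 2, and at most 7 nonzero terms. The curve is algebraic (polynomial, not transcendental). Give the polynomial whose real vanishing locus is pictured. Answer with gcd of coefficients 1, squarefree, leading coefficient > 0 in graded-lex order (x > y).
2*x^2 + 2*x*y - 3*y^2 - y + 2

deg p = 2. A generic line meets the curve in up to 2 points.
Observable constraints: one y-axis crossing is at y = -1; it misses every integer gridline on the x-axis.
Fitting integer coefficients to these (and the overall shape) gives p.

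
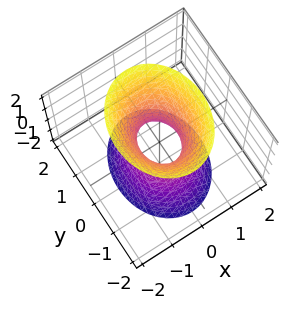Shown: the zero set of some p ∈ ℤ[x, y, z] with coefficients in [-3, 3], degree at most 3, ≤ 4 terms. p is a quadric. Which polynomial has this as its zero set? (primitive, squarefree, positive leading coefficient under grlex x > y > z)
3*x^2 + 2*y^2 - z^2 - 1

First, deg p = 2. An hourglass — one-sheet hyperboloid; a quadric.
Then, symmetries: it's symmetric under z → −z, forcing even powers of z; it's symmetric under x → −x, forcing even powers of x; mirror symmetry y ↦ −y ⇒ only even powers of y.
Then, from the axis intercepts and sections: the surface avoids every integer z-axis point in the box.
Finally, together with the visible shape, these determine p as stated.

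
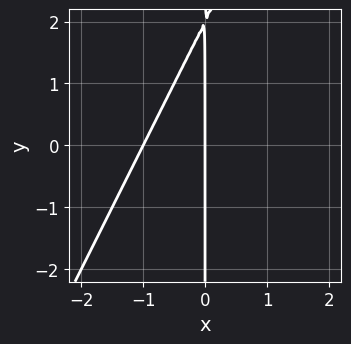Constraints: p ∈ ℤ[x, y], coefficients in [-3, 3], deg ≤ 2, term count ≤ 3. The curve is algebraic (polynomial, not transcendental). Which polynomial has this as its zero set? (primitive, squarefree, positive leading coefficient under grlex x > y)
First, the degree is 2 — a generic line meets the curve in up to 2 points.
Next, from the visible intercepts: the visible y-axis segment lies entirely on the curve; among the integer gridlines, it crosses the x-axis at x ∈ {-1, 0}.
Finally, assembling these constraints gives the stated polynomial.

2*x^2 - x*y + 2*x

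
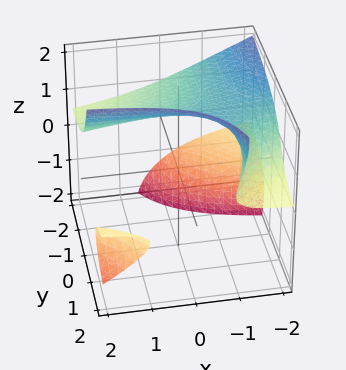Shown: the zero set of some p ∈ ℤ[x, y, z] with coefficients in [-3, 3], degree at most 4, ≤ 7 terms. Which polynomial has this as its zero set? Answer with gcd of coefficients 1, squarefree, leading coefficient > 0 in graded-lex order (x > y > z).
2*x*y*z + 2*y*z^2 - z^3 - y + 3

1. I count 3 distinct pieces. They look like related sheets of one shape, so recover p as a whole.
2. Degree: a generic line meets the surface in up to 3 points, so deg p = 3.
3. Checking where it meets the axes: it misses every integer gridline on the y-axis; no x-intercept at any integer in the box.
4. Solving for integer coefficients yields p as stated.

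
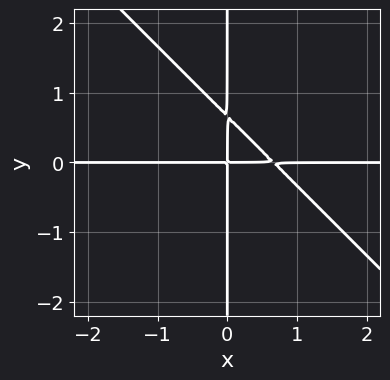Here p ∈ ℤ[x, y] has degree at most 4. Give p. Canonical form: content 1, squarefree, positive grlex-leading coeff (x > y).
3*x^2*y + 3*x*y^2 - 2*x*y

The degree is 3 — a generic line meets the curve in up to 3 points.
Observable constraints: the visible x-axis segment lies entirely on the curve; the visible y-axis segment lies entirely on the curve.
Fitting integer coefficients to these (and the overall shape) gives p.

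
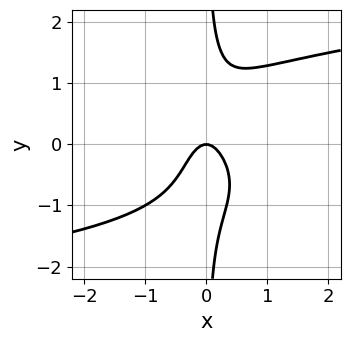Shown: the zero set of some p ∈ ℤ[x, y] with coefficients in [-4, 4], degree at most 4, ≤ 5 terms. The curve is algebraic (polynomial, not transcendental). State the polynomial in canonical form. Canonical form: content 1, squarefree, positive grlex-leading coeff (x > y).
(a) The degree is 4 — the shape is more complex than any degree-3 curve.
(b) Observable constraints: it meets the y-axis at y = 0 (among the integer gridlines); it meets the x-axis at x = 0 (among the integer gridlines).
(c) Assembling these constraints gives the stated polynomial.

2*x*y^3 - 3*x^2 - y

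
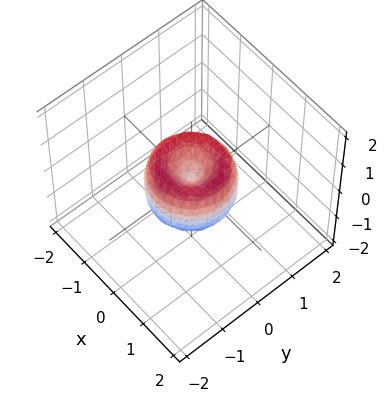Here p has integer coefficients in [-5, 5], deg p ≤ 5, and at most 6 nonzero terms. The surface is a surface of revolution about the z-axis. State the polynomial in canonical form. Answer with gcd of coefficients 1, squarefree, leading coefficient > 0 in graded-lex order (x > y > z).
deg p = 4.
Symmetries: rotational symmetry about the z-axis ⇒ p depends on x, y only through x² + y².
Against the integer gridlines: among the integer gridlines, it crosses the x-axis at x ∈ {-1, 0, 1}; it meets the z-axis at z = 0 (among the integer gridlines); the y-axis gridline crossings are at y ∈ {-1, 0, 1}.
Fitting integer coefficients to these (and the overall shape) gives p.

2*x^4 + 4*x^2*y^2 + 2*y^4 - 2*x^2 - 2*y^2 + z^2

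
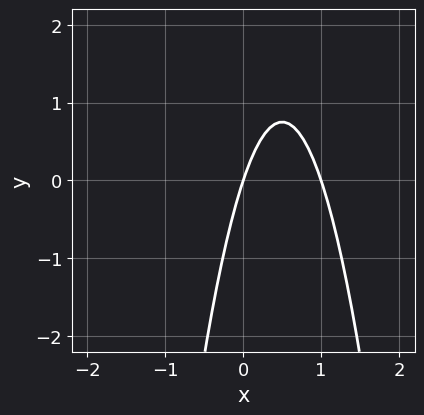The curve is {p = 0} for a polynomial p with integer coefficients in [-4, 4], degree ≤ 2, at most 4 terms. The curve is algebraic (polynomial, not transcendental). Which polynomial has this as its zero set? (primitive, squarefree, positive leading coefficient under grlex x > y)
3*x^2 - 3*x + y

The degree is 2 — no degree-1 curve has this shape.
Reading off the gridlines: among the integer gridlines, it crosses the x-axis at x ∈ {0, 1}; it crosses the y-axis at the gridline y = 0.
Together with the visible shape, these determine p as stated.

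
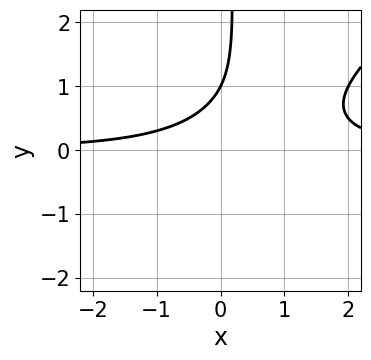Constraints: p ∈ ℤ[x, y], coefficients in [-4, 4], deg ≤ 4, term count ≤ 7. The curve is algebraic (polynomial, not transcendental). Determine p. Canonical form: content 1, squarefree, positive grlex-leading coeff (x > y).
x^2*y - x*y^2 - x*y + y - 1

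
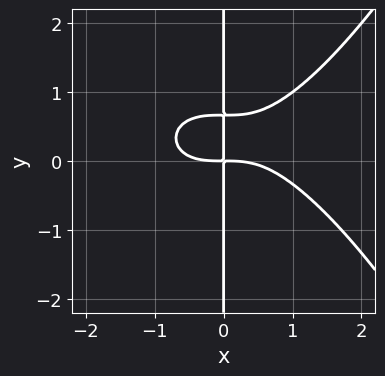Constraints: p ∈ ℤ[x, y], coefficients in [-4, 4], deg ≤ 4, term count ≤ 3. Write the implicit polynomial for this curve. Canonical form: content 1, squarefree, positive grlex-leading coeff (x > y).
x^4 - 3*x*y^2 + 2*x*y

1. The degree is 4 — the shape is more complex than any degree-3 curve.
2. Reading off the gridlines: the visible y-axis segment lies entirely on the curve.
3. Putting this together gives p.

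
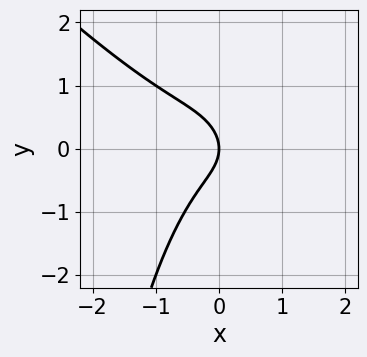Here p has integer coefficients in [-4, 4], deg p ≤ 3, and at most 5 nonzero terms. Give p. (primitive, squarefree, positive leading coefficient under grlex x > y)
x^3 + x^2*y + y^2 + x

The degree is 3 — no degree-2 curve has this shape.
Reading off the gridlines: it meets the x-axis at x = 0 (among the integer gridlines); it meets the y-axis at y = 0 (among the integer gridlines).
Fitting integer coefficients to these (and the overall shape) gives p.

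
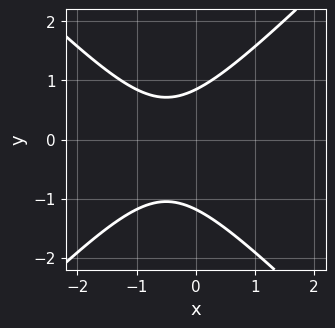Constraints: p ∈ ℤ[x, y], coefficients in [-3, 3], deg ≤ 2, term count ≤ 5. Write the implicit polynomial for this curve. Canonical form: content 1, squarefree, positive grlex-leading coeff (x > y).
3*x^2 - 3*y^2 + 3*x - y + 3

Degree: a generic line meets the curve in up to 2 points, so deg p = 2.
From the axis intercepts and sections: the curve avoids every integer x-axis point in the box.
Fitting integer coefficients to these (and the overall shape) gives p.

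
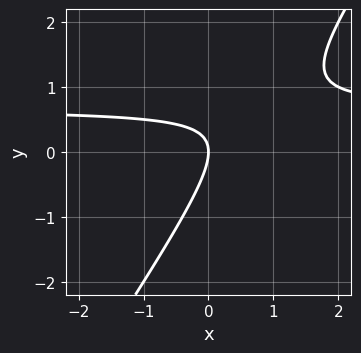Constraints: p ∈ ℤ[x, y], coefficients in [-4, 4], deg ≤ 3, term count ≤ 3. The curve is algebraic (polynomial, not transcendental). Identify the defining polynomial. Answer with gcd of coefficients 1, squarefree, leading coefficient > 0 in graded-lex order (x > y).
Degree: no degree-1 curve has this shape, so deg p = 2.
From the axis intercepts and sections: one x-axis crossing is at x = 0; it crosses the y-axis at the gridline y = 0.
These observations pin down the coefficients.

3*x*y - 2*y^2 - 2*x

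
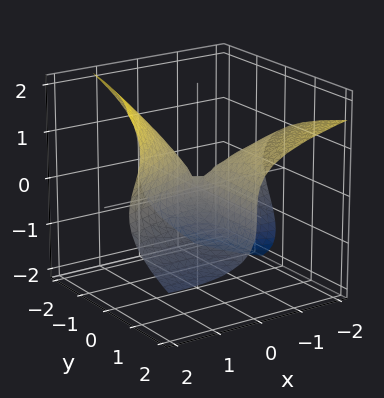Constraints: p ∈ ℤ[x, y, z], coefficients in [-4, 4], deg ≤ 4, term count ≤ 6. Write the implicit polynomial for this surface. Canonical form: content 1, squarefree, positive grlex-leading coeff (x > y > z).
2*x*z^2 - 2*z^3 + x^2 - 3*x*y

(a) deg p = 3.
(b) Checking where it meets the axes: it crosses the x-axis at the gridline x = 0; one z-axis crossing is at z = 0; every point of the y-axis in the box is on the surface.
(c) These observations pin down the coefficients.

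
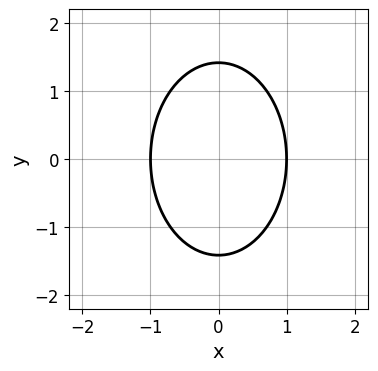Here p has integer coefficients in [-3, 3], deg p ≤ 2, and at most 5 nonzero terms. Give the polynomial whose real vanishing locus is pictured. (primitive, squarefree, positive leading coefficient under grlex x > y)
deg p = 2.
Symmetries: the x ↦ −x reflection is a symmetry, so x appears only in even powers; mirror symmetry y ↦ −y ⇒ only even powers of y.
Against the integer gridlines: the x-axis gridline crossings are at x ∈ {-1, 1}.
The integer polynomial consistent with all of this is the stated p.

2*x^2 + y^2 - 2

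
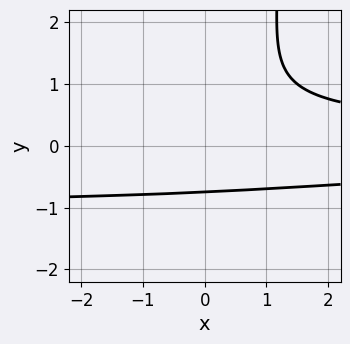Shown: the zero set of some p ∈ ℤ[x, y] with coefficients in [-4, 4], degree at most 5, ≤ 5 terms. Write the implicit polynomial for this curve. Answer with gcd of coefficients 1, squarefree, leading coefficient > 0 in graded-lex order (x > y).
2*x*y^3 + 2*x*y^2 - 3*y^3 - y - 2

The degree is 4 — no degree-3 curve has this shape.
Against the integer gridlines: the curve avoids every integer x-axis point in the box.
Together with the visible shape, these determine p as stated.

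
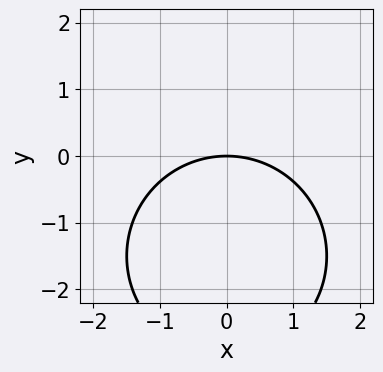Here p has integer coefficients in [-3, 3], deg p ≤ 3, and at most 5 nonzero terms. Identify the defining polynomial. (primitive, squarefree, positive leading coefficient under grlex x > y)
x^2 + y^2 + 3*y

1. Degree: the shape is more complex than any degree-1 curve, so deg p = 2.
2. Symmetries: the x ↦ −x reflection is a symmetry, so x appears only in even powers.
3. From the visible intercepts: one x-axis crossing is at x = 0; it crosses the y-axis at the gridline y = 0.
4. Fitting integer coefficients to these (and the overall shape) gives p.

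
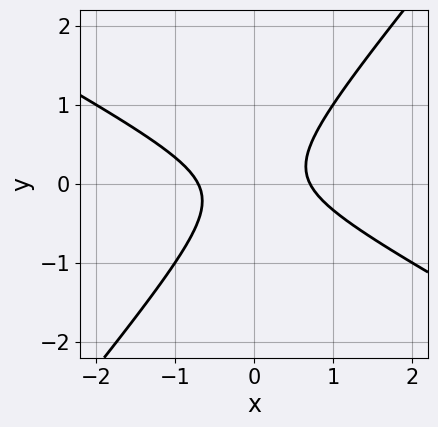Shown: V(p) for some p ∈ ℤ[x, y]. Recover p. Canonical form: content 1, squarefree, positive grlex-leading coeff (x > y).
deg p = 2.
Against the integer gridlines: the curve avoids every integer y-axis point in the box.
Putting this together gives p.

2*x^2 + 2*x*y - 3*y^2 - 1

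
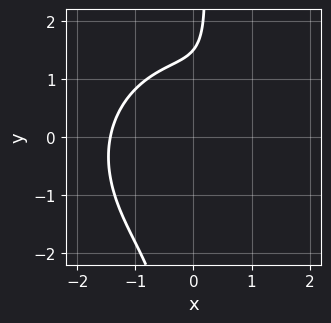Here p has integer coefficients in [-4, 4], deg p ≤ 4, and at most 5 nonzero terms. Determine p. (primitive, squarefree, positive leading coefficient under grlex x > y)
1. The degree is 3 — a generic line meets the curve in up to 3 points.
2. Solving for integer coefficients yields p as stated.

2*x^3 + 2*x*y^2 - 2*x - 2*y + 3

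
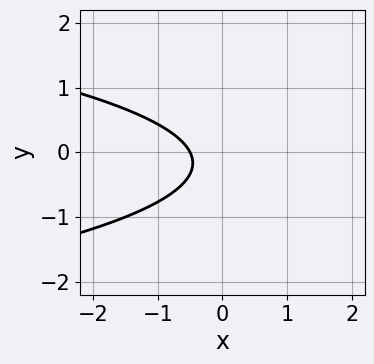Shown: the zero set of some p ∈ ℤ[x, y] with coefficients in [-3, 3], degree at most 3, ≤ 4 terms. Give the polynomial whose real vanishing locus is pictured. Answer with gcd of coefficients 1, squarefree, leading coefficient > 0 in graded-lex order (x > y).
1. Degree: no degree-1 curve has this shape, so deg p = 2.
2. From the visible intercepts: no y-intercept at any integer in the box.
3. Matching integer coefficients to the picture gives p.

3*y^2 + 2*x + y + 1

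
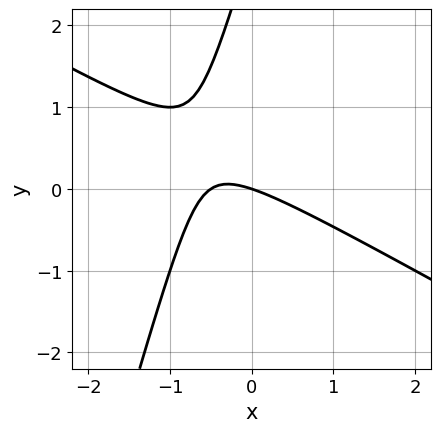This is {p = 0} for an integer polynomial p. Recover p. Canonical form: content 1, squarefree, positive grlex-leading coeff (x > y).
2*x^2 + 3*x*y - y^2 + x + 3*y

First, degree: a generic line meets the curve in up to 2 points, so deg p = 2.
Then, from the visible intercepts: one x-axis crossing is at x = 0; it meets the y-axis at y = 0 (among the integer gridlines).
Finally, together with the visible shape, these determine p as stated.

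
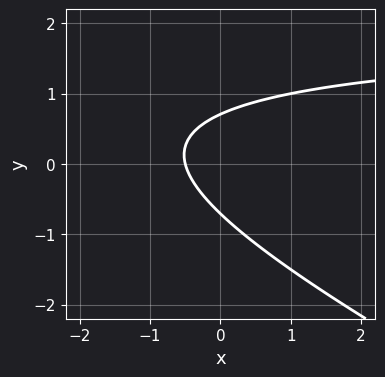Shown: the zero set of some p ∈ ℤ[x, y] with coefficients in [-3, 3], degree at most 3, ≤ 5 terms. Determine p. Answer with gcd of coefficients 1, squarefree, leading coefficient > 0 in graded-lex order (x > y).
First, the degree is 2 — no degree-1 curve has this shape.
Finally, the integer polynomial consistent with all of this is the stated p.

x*y + 2*y^2 - 2*x - 1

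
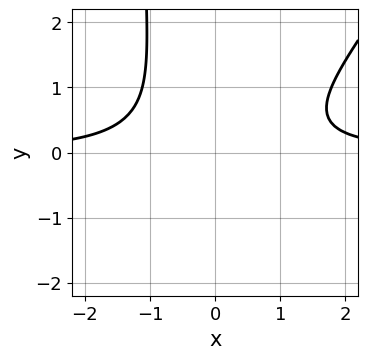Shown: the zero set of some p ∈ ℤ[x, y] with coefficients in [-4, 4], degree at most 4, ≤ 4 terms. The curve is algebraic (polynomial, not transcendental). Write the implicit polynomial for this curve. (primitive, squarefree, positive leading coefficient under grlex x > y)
3*x^2*y - 2*x*y^2 - 3*y^2 - 3

(a) deg p = 3. No degree-2 curve has this shape.
(b) From the visible intercepts: no x-intercept at any integer in the box; it misses every integer gridline on the y-axis.
(c) These observations pin down the coefficients.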